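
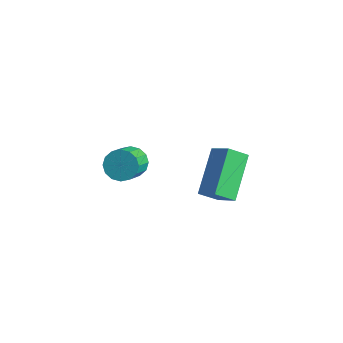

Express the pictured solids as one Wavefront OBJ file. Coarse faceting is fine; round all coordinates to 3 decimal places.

v 0.788 2.675 -1.136
v 0.499 2.077 -0.656
v 1.547 2.712 -0.634
v 1.257 2.114 -0.154
v 1.543 1.466 -2.186
v 1.253 0.868 -1.706
v 2.301 1.503 -1.684
v 2.012 0.905 -1.204
v -2.518 1.182 -2.957
v -2.241 0.957 -3.465
v -1.806 0.194 -2.89
v -2.082 0.418 -2.383
v -2.032 1.168 -3.343
v -1.597 0.405 -2.768
v -1.953 1.382 -3.118
v -1.518 0.619 -2.543
v -2.026 1.543 -2.85
v -1.59 0.78 -2.275
v -2.23 1.607 -2.61
v -1.794 0.844 -2.036
v -2.511 1.557 -2.464
v -2.076 0.794 -1.889
v -2.794 1.406 -2.45
v -2.359 0.643 -1.875
v -3.003 1.195 -2.572
v -2.568 0.432 -1.997
v -3.082 0.981 -2.797
v -2.647 0.218 -2.222
v -3.01 0.82 -3.065
v -2.574 0.057 -2.49
v -2.806 0.756 -3.304
v -2.37 -0.007 -2.73
v -2.524 0.806 -3.451
v -2.089 0.043 -2.876
f 2 4 1
f 5 2 1
f 1 4 3
f 3 5 1
f 2 8 4
f 6 2 5
f 6 8 2
f 4 8 3
f 7 5 3
f 3 8 7
f 7 6 5
f 8 6 7
f 10 9 13
f 10 13 11
f 11 13 14
f 11 14 12
f 13 9 15
f 13 15 14
f 14 15 16
f 14 16 12
f 15 9 17
f 15 17 16
f 16 17 18
f 16 18 12
f 17 9 19
f 17 19 18
f 18 19 20
f 18 20 12
f 19 9 21
f 19 21 20
f 20 21 22
f 20 22 12
f 21 9 23
f 21 23 22
f 22 23 24
f 22 24 12
f 23 9 25
f 23 25 24
f 24 25 26
f 24 26 12
f 25 9 27
f 25 27 26
f 26 27 28
f 26 28 12
f 27 9 29
f 27 29 28
f 28 29 30
f 28 30 12
f 29 9 31
f 29 31 30
f 30 31 32
f 30 32 12
f 31 9 33
f 31 33 32
f 32 33 34
f 32 34 12
f 33 9 10
f 33 10 34
f 34 10 11
f 34 11 12



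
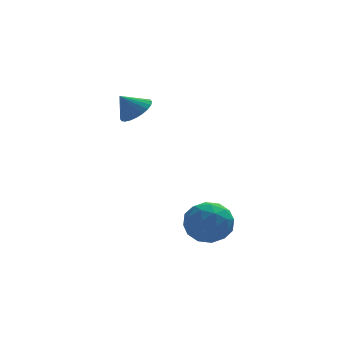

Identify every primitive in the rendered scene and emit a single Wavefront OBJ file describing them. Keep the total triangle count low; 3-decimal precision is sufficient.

v 2.307 -2.501 -0.821
v 3.178 -2.161 -1.408
v 2.482 -4.139 -1.512
v 3.353 -3.799 -2.099
v 3.426 -3.882 -1
v 3.318 -2.869 -0.574
v 2.342 -3.431 -2.346
v 2.234 -2.418 -1.92
v 3.199 -2.735 -2.351
v 3.869 -3.014 -1.519
v 1.791 -3.286 -1.401
v 2.461 -3.565 -0.569
v 2.727 -2.187 -1.054
v 2.933 -4.113 -1.866
v 2.976 -4.162 -1.22
v 3.488 -3.961 -1.565
v 2.81 -2.604 -0.564
v 3.321 -2.403 -0.909
v 3.468 -3.415 -0.669
v 2.339 -3.897 -2.011
v 2.85 -3.696 -2.356
v 2.172 -2.339 -1.355
v 2.684 -2.138 -1.7
v 2.192 -2.885 -2.251
v 3.251 -2.324 -1.953
v 3.354 -3.287 -2.359
v 2.76 -3.071 -2.505
v 2.696 -2.476 -2.254
v 3.645 -2.488 -1.465
v 3.748 -3.451 -1.87
v 3.792 -3.5 -1.225
v 3.728 -2.905 -0.974
v 3.658 -2.826 -2.019
v 1.912 -2.849 -1.05
v 2.015 -3.812 -1.455
v 1.932 -3.395 -1.946
v 1.868 -2.8 -1.695
v 2.306 -3.013 -0.561
v 2.409 -3.976 -0.967
v 2.964 -3.824 -0.666
v 2.9 -3.229 -0.415
v 2.002 -3.474 -0.901
v 0.696 1.865 3.06
v 1.339 2.041 3.571
v 0.004 1.835 3.94
v 1.232 2.342 3.497
v 1.043 2.57 3.356
v 0.801 2.691 3.17
v 0.544 2.685 2.967
v 0.309 2.555 2.779
v 0.134 2.32 2.633
v 0.044 2.016 2.552
v 0.053 1.688 2.549
v 0.16 1.387 2.623
v 0.349 1.159 2.764
v 0.59 1.039 2.95
v 0.848 1.044 3.152
v 1.082 1.174 3.341
v 1.258 1.409 3.487
v 1.348 1.713 3.567
f 1 38 17
f 38 12 41
f 17 41 6
f 38 41 17
f 1 17 13
f 17 6 18
f 13 18 2
f 17 18 13
f 1 13 22
f 13 2 23
f 22 23 8
f 13 23 22
f 1 22 34
f 22 8 37
f 34 37 11
f 22 37 34
f 1 34 38
f 34 11 42
f 38 42 12
f 34 42 38
f 2 18 29
f 18 6 32
f 29 32 10
f 18 32 29
f 6 41 19
f 41 12 40
f 19 40 5
f 41 40 19
f 12 42 39
f 42 11 35
f 39 35 3
f 42 35 39
f 11 37 36
f 37 8 24
f 36 24 7
f 37 24 36
f 8 23 28
f 23 2 25
f 28 25 9
f 23 25 28
f 4 30 16
f 30 10 31
f 16 31 5
f 30 31 16
f 4 16 14
f 16 5 15
f 14 15 3
f 16 15 14
f 4 14 21
f 14 3 20
f 21 20 7
f 14 20 21
f 4 21 26
f 21 7 27
f 26 27 9
f 21 27 26
f 4 26 30
f 26 9 33
f 30 33 10
f 26 33 30
f 5 31 19
f 31 10 32
f 19 32 6
f 31 32 19
f 3 15 39
f 15 5 40
f 39 40 12
f 15 40 39
f 7 20 36
f 20 3 35
f 36 35 11
f 20 35 36
f 9 27 28
f 27 7 24
f 28 24 8
f 27 24 28
f 10 33 29
f 33 9 25
f 29 25 2
f 33 25 29
f 44 43 46
f 44 46 45
f 46 43 47
f 46 47 45
f 47 43 48
f 47 48 45
f 48 43 49
f 48 49 45
f 49 43 50
f 49 50 45
f 50 43 51
f 50 51 45
f 51 43 52
f 51 52 45
f 52 43 53
f 52 53 45
f 53 43 54
f 53 54 45
f 54 43 55
f 54 55 45
f 55 43 56
f 55 56 45
f 56 43 57
f 56 57 45
f 57 43 58
f 57 58 45
f 58 43 59
f 58 59 45
f 59 43 60
f 59 60 45
f 60 43 44
f 60 44 45



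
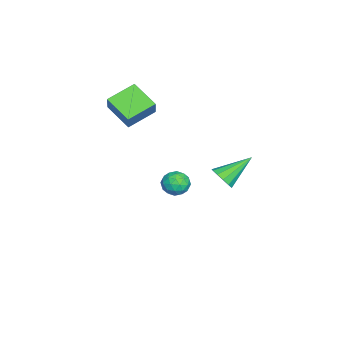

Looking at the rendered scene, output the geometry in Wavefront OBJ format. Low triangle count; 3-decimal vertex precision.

v 3.604 2.749 1.137
v 3.977 3.259 0.859
v 2.696 3.951 2.123
v 3.666 3.213 0.63
v 3.336 3.02 0.561
v 3.091 2.741 0.675
v 3.008 2.464 0.936
v 3.115 2.278 1.261
v 3.377 2.242 1.546
v 3.711 2.367 1.701
v 4.011 2.613 1.677
v 4.181 2.902 1.482
v 4.169 3.143 1.177
v -2.63 -3.925 1.246
v -3.703 -2.808 1.816
v -1.771 -2.711 0.485
v -2.845 -1.595 1.054
v -1.975 -3.785 2.206
v -3.049 -2.669 2.775
v -1.117 -2.572 1.444
v -2.19 -1.455 2.014
v -2.615 -0.128 -3.363
v -2.004 0.216 -3.025
v -1.876 -1.076 -3.735
v -1.265 -0.732 -3.397
v -1.835 -1.029 -2.959
v -2.292 -0.443 -2.729
v -1.588 -0.417 -4.031
v -2.045 0.169 -3.801
v -1.37 0.038 -3.439
v -1.522 -0.341 -2.776
v -2.358 -0.519 -3.984
v -2.51 -0.898 -3.321
v -2.375 0.128 -3.161
v -1.505 -0.988 -3.599
v -1.84 -1.162 -3.341
v -1.481 -0.96 -3.143
v -2.544 -0.26 -2.987
v -2.184 -0.058 -2.789
v -2.085 -0.79 -2.75
v -1.696 -0.802 -3.971
v -1.336 -0.6 -3.773
v -2.399 0.1 -3.617
v -2.04 0.302 -3.419
v -1.795 -0.07 -4.01
v -1.642 0.225 -3.206
v -1.208 -0.333 -3.425
v -1.398 -0.147 -3.797
v -1.667 0.197 -3.662
v -1.732 0.002 -2.817
v -1.297 -0.555 -3.035
v -1.632 -0.73 -2.778
v -1.901 -0.385 -2.642
v -1.359 -0.103 -3.059
v -2.583 -0.305 -3.725
v -2.148 -0.862 -3.943
v -1.979 -0.475 -4.118
v -2.248 -0.13 -3.982
v -2.672 -0.527 -3.335
v -2.238 -1.085 -3.554
v -2.213 -1.057 -3.098
v -2.482 -0.713 -2.963
v -2.521 -0.757 -3.701
f 2 1 4
f 2 4 3
f 4 1 5
f 4 5 3
f 5 1 6
f 5 6 3
f 6 1 7
f 6 7 3
f 7 1 8
f 7 8 3
f 8 1 9
f 8 9 3
f 9 1 10
f 9 10 3
f 10 1 11
f 10 11 3
f 11 1 12
f 11 12 3
f 12 1 13
f 12 13 3
f 13 1 2
f 13 2 3
f 15 17 14
f 18 15 14
f 14 17 16
f 16 18 14
f 15 21 17
f 19 15 18
f 19 21 15
f 17 21 16
f 20 18 16
f 16 21 20
f 20 19 18
f 21 19 20
f 22 59 38
f 59 33 62
f 38 62 27
f 59 62 38
f 22 38 34
f 38 27 39
f 34 39 23
f 38 39 34
f 22 34 43
f 34 23 44
f 43 44 29
f 34 44 43
f 22 43 55
f 43 29 58
f 55 58 32
f 43 58 55
f 22 55 59
f 55 32 63
f 59 63 33
f 55 63 59
f 23 39 50
f 39 27 53
f 50 53 31
f 39 53 50
f 27 62 40
f 62 33 61
f 40 61 26
f 62 61 40
f 33 63 60
f 63 32 56
f 60 56 24
f 63 56 60
f 32 58 57
f 58 29 45
f 57 45 28
f 58 45 57
f 29 44 49
f 44 23 46
f 49 46 30
f 44 46 49
f 25 51 37
f 51 31 52
f 37 52 26
f 51 52 37
f 25 37 35
f 37 26 36
f 35 36 24
f 37 36 35
f 25 35 42
f 35 24 41
f 42 41 28
f 35 41 42
f 25 42 47
f 42 28 48
f 47 48 30
f 42 48 47
f 25 47 51
f 47 30 54
f 51 54 31
f 47 54 51
f 26 52 40
f 52 31 53
f 40 53 27
f 52 53 40
f 24 36 60
f 36 26 61
f 60 61 33
f 36 61 60
f 28 41 57
f 41 24 56
f 57 56 32
f 41 56 57
f 30 48 49
f 48 28 45
f 49 45 29
f 48 45 49
f 31 54 50
f 54 30 46
f 50 46 23
f 54 46 50



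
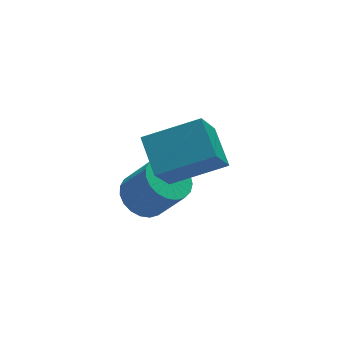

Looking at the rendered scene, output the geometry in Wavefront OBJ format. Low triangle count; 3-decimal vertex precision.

v 0.526 -2.416 2.709
v 2.458 -3.059 3.46
v 0.707 -1.024 3.434
v 2.639 -1.667 4.186
v 1.461 -1.633 0.974
v 3.393 -2.276 1.726
v 1.642 -0.241 1.7
v 3.574 -0.884 2.451
v 1.143 -0.213 -0.97
v 1.679 -0.779 -1.495
v 2.333 -1.514 -0.036
v 1.797 -0.947 0.49
v 1.913 -0.47 -1.444
v 2.567 -1.205 0.015
v 2.013 -0.116 -1.311
v 2.667 -0.851 0.148
v 1.964 0.221 -1.119
v 2.618 -0.514 0.34
v 1.772 0.483 -0.902
v 2.426 -0.252 0.558
v 1.472 0.624 -0.696
v 2.126 -0.111 0.764
v 1.114 0.621 -0.537
v 1.769 -0.113 0.922
v 0.762 0.474 -0.453
v 1.416 -0.261 1.006
v 0.476 0.208 -0.459
v 1.13 -0.527 1.001
v 0.305 -0.13 -0.552
v 0.959 -0.865 0.907
v 0.278 -0.483 -0.718
v 0.933 -1.218 0.741
v 0.402 -0.789 -0.928
v 1.056 -1.524 0.531
v 0.653 -0.996 -1.145
v 1.308 -1.731 0.315
v 0.99 -1.067 -1.331
v 1.644 -1.802 0.128
v 1.352 -0.99 -1.455
v 2.006 -1.725 0.004
f 2 4 1
f 5 2 1
f 1 4 3
f 3 5 1
f 2 8 4
f 6 2 5
f 6 8 2
f 4 8 3
f 7 5 3
f 3 8 7
f 7 6 5
f 8 6 7
f 10 9 13
f 10 13 11
f 11 13 14
f 11 14 12
f 13 9 15
f 13 15 14
f 14 15 16
f 14 16 12
f 15 9 17
f 15 17 16
f 16 17 18
f 16 18 12
f 17 9 19
f 17 19 18
f 18 19 20
f 18 20 12
f 19 9 21
f 19 21 20
f 20 21 22
f 20 22 12
f 21 9 23
f 21 23 22
f 22 23 24
f 22 24 12
f 23 9 25
f 23 25 24
f 24 25 26
f 24 26 12
f 25 9 27
f 25 27 26
f 26 27 28
f 26 28 12
f 27 9 29
f 27 29 28
f 28 29 30
f 28 30 12
f 29 9 31
f 29 31 30
f 30 31 32
f 30 32 12
f 31 9 33
f 31 33 32
f 32 33 34
f 32 34 12
f 33 9 35
f 33 35 34
f 34 35 36
f 34 36 12
f 35 9 37
f 35 37 36
f 36 37 38
f 36 38 12
f 37 9 39
f 37 39 38
f 38 39 40
f 38 40 12
f 39 9 10
f 39 10 40
f 40 10 11
f 40 11 12



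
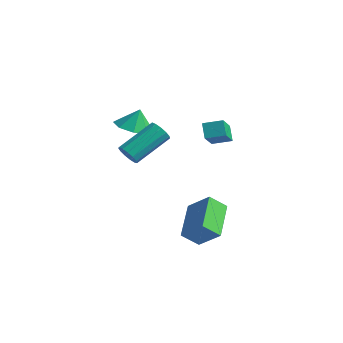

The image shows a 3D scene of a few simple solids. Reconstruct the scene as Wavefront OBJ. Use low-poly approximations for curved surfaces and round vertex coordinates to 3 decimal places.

v -3.693 1.518 2.461
v -2.701 1.432 2.37
v -3.567 1.862 3.519
v -2.954 2.127 2.174
v -3.64 2.465 2.146
v -4.358 2.248 2.302
v -4.685 1.603 2.552
v -4.432 0.908 2.748
v -3.746 0.57 2.776
v -3.029 0.787 2.62
v -1.422 -1.366 2.696
v -0.945 -1.264 2.314
v -0.521 0.529 3.321
v -0.998 0.426 3.704
v -1.224 -1.115 2.165
v -0.8 0.678 3.173
v -1.566 -1.046 2.185
v -1.142 0.747 3.193
v -1.862 -1.078 2.368
v -1.438 0.715 3.376
v -2.018 -1.202 2.654
v -1.594 0.591 3.662
v -1.986 -1.378 2.954
v -1.562 0.415 3.962
v -1.774 -1.551 3.172
v -1.35 0.242 4.18
v -1.451 -1.665 3.239
v -1.026 0.128 4.247
v -1.118 -1.684 3.133
v -0.694 0.109 4.141
v -0.882 -1.603 2.889
v -0.458 0.19 3.897
v -0.818 -1.446 2.583
v -0.394 0.347 3.591
v -0.741 3.585 2.5
v -0.243 2.483 3.562
v 0.042 4.175 2.745
v 0.539 3.072 3.807
v -0.239 3.188 1.853
v 0.258 2.085 2.915
v 0.543 3.777 2.098
v 1.041 2.675 3.16
v 0.518 0.604 -0.888
v 1.617 0.823 0.109
v 1.052 1.248 -1.618
v 2.151 1.467 -0.621
v 1.509 -1.047 -1.619
v 2.608 -0.828 -0.622
v 2.043 -0.403 -2.349
v 3.142 -0.184 -1.352
f 2 1 4
f 2 4 3
f 4 1 5
f 4 5 3
f 5 1 6
f 5 6 3
f 6 1 7
f 6 7 3
f 7 1 8
f 7 8 3
f 8 1 9
f 8 9 3
f 9 1 10
f 9 10 3
f 10 1 2
f 10 2 3
f 12 11 15
f 12 15 13
f 13 15 16
f 13 16 14
f 15 11 17
f 15 17 16
f 16 17 18
f 16 18 14
f 17 11 19
f 17 19 18
f 18 19 20
f 18 20 14
f 19 11 21
f 19 21 20
f 20 21 22
f 20 22 14
f 21 11 23
f 21 23 22
f 22 23 24
f 22 24 14
f 23 11 25
f 23 25 24
f 24 25 26
f 24 26 14
f 25 11 27
f 25 27 26
f 26 27 28
f 26 28 14
f 27 11 29
f 27 29 28
f 28 29 30
f 28 30 14
f 29 11 31
f 29 31 30
f 30 31 32
f 30 32 14
f 31 11 33
f 31 33 32
f 32 33 34
f 32 34 14
f 33 11 12
f 33 12 34
f 34 12 13
f 34 13 14
f 36 38 35
f 39 36 35
f 35 38 37
f 37 39 35
f 36 42 38
f 40 36 39
f 40 42 36
f 38 42 37
f 41 39 37
f 37 42 41
f 41 40 39
f 42 40 41
f 44 46 43
f 47 44 43
f 43 46 45
f 45 47 43
f 44 50 46
f 48 44 47
f 48 50 44
f 46 50 45
f 49 47 45
f 45 50 49
f 49 48 47
f 50 48 49



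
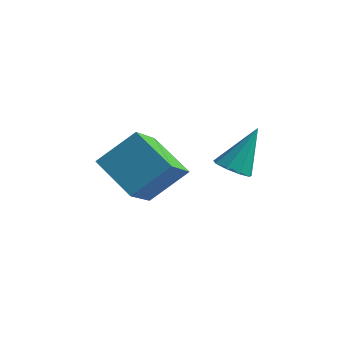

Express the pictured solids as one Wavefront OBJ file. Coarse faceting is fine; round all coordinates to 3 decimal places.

v -4.176 -0.183 -3.522
v -3.822 -1.865 -2.248
v -3.235 0.942 -2.298
v -2.881 -0.74 -1.024
v -2.459 -0.56 -4.496
v -2.105 -2.242 -3.222
v -1.518 0.565 -3.272
v -1.164 -1.117 -1.998
v 0.883 -0.496 -1.742
v 1.433 -0.95 -1.586
v 1.257 0.516 -0.118
v 1.6 -0.569 -1.862
v 1.431 -0.153 -2.082
v 1.007 0.102 -2.143
v 0.524 0.078 -2.017
v 0.21 -0.215 -1.762
v 0.21 -0.639 -1.498
v 0.526 -0.996 -1.349
v 1.008 -1.119 -1.383
f 2 4 1
f 5 2 1
f 1 4 3
f 3 5 1
f 2 8 4
f 6 2 5
f 6 8 2
f 4 8 3
f 7 5 3
f 3 8 7
f 7 6 5
f 8 6 7
f 10 9 12
f 10 12 11
f 12 9 13
f 12 13 11
f 13 9 14
f 13 14 11
f 14 9 15
f 14 15 11
f 15 9 16
f 15 16 11
f 16 9 17
f 16 17 11
f 17 9 18
f 17 18 11
f 18 9 19
f 18 19 11
f 19 9 10
f 19 10 11



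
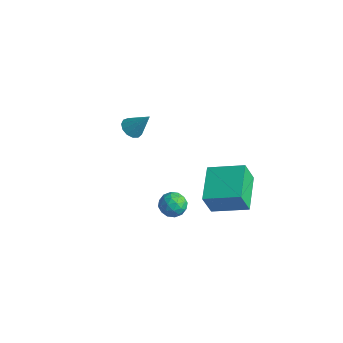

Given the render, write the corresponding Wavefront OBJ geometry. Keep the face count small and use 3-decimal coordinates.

v 1.617 -1.86 -4.02
v 2.083 -1.244 -3.928
v 2.537 -2.616 -3.612
v 3.003 -2 -3.52
v 2.388 -2.096 -3.053
v 1.82 -1.628 -3.305
v 2.8 -2.232 -4.235
v 2.232 -1.764 -4.487
v 2.814 -1.474 -4.061
v 2.56 -1.39 -3.331
v 2.06 -2.47 -4.209
v 1.806 -2.386 -3.479
v 1.769 -1.485 -4.01
v 2.851 -2.375 -3.53
v 2.489 -2.431 -3.256
v 2.763 -2.069 -3.202
v 1.614 -1.711 -3.643
v 1.889 -1.349 -3.589
v 2.068 -1.85 -3.075
v 2.731 -2.511 -3.951
v 3.006 -2.149 -3.897
v 1.857 -1.791 -4.338
v 2.131 -1.429 -4.284
v 2.552 -2.01 -4.465
v 2.473 -1.258 -4.034
v 3.014 -1.703 -3.794
v 2.895 -1.839 -4.214
v 2.56 -1.564 -4.362
v 2.324 -1.209 -3.605
v 2.864 -1.654 -3.365
v 2.503 -1.71 -3.09
v 2.169 -1.435 -3.238
v 2.753 -1.344 -3.683
v 1.756 -2.206 -4.175
v 2.296 -2.651 -3.935
v 2.451 -2.425 -4.302
v 2.117 -2.15 -4.45
v 1.606 -2.157 -3.746
v 2.147 -2.602 -3.506
v 2.06 -2.296 -3.178
v 1.725 -2.021 -3.326
v 1.867 -2.516 -3.857
v 1.661 1.618 -4.627
v 1.555 1.092 -3.291
v 3.226 2.774 -4.047
v 3.119 2.247 -2.711
v 3.041 0.013 -5.149
v 2.934 -0.514 -3.813
v 4.605 1.168 -4.569
v 4.499 0.642 -3.233
v -3.355 0.293 -2.995
v -2.914 0.591 -3.417
v -2.525 0.807 -1.765
v -3.185 0.851 -3.343
v -3.51 0.934 -3.159
v -3.786 0.813 -2.922
v -3.925 0.527 -2.708
v -3.883 0.167 -2.585
v -3.674 -0.154 -2.593
v -3.363 -0.333 -2.727
v -3.049 -0.313 -2.947
v -2.833 -0.101 -3.182
v -2.782 0.236 -3.357
f 1 38 17
f 38 12 41
f 17 41 6
f 38 41 17
f 1 17 13
f 17 6 18
f 13 18 2
f 17 18 13
f 1 13 22
f 13 2 23
f 22 23 8
f 13 23 22
f 1 22 34
f 22 8 37
f 34 37 11
f 22 37 34
f 1 34 38
f 34 11 42
f 38 42 12
f 34 42 38
f 2 18 29
f 18 6 32
f 29 32 10
f 18 32 29
f 6 41 19
f 41 12 40
f 19 40 5
f 41 40 19
f 12 42 39
f 42 11 35
f 39 35 3
f 42 35 39
f 11 37 36
f 37 8 24
f 36 24 7
f 37 24 36
f 8 23 28
f 23 2 25
f 28 25 9
f 23 25 28
f 4 30 16
f 30 10 31
f 16 31 5
f 30 31 16
f 4 16 14
f 16 5 15
f 14 15 3
f 16 15 14
f 4 14 21
f 14 3 20
f 21 20 7
f 14 20 21
f 4 21 26
f 21 7 27
f 26 27 9
f 21 27 26
f 4 26 30
f 26 9 33
f 30 33 10
f 26 33 30
f 5 31 19
f 31 10 32
f 19 32 6
f 31 32 19
f 3 15 39
f 15 5 40
f 39 40 12
f 15 40 39
f 7 20 36
f 20 3 35
f 36 35 11
f 20 35 36
f 9 27 28
f 27 7 24
f 28 24 8
f 27 24 28
f 10 33 29
f 33 9 25
f 29 25 2
f 33 25 29
f 44 46 43
f 47 44 43
f 43 46 45
f 45 47 43
f 44 50 46
f 48 44 47
f 48 50 44
f 46 50 45
f 49 47 45
f 45 50 49
f 49 48 47
f 50 48 49
f 52 51 54
f 52 54 53
f 54 51 55
f 54 55 53
f 55 51 56
f 55 56 53
f 56 51 57
f 56 57 53
f 57 51 58
f 57 58 53
f 58 51 59
f 58 59 53
f 59 51 60
f 59 60 53
f 60 51 61
f 60 61 53
f 61 51 62
f 61 62 53
f 62 51 63
f 62 63 53
f 63 51 52
f 63 52 53



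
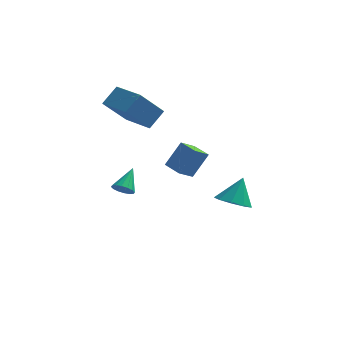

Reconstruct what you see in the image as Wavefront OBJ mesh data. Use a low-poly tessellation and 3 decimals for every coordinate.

v 3.637 -2.349 -0.185
v 4.458 -2.033 -0.594
v 4.023 -1.631 1.145
v 3.972 -1.591 -0.691
v 3.329 -1.504 -0.551
v 2.83 -1.812 -0.24
v 2.709 -2.371 0.097
v 3.021 -2.919 0.301
v 3.622 -3.201 0.278
v 4.229 -3.083 0.038
v 4.559 -2.622 -0.306
v -2.64 2.873 -3.003
v -2.316 2.47 -2.61
v -2.3 4.067 -2.057
v -2.086 2.579 -2.831
v -2.005 2.768 -3.097
v -2.095 2.984 -3.339
v -2.33 3.171 -3.49
v -2.648 3.279 -3.511
v -2.964 3.277 -3.396
v -3.193 3.167 -3.175
v -3.274 2.979 -2.908
v -3.185 2.762 -2.667
v -2.95 2.575 -2.515
v -2.632 2.468 -2.495
v 1.791 -3.26 2.005
v 1.231 -3.956 2.611
v 1.026 -2.549 2.113
v 0.465 -3.245 2.719
v 2.475 -2.715 3.261
v 1.914 -3.411 3.867
v 1.709 -2.004 3.369
v 1.149 -2.7 3.975
v -2.443 3.019 2.155
v -3.499 2.146 3.706
v -1.836 3.794 3.004
v -2.892 2.92 4.556
v -1.028 1.68 2.364
v -2.084 0.806 3.916
v -0.421 2.454 3.214
v -1.477 1.581 4.765
f 2 1 4
f 2 4 3
f 4 1 5
f 4 5 3
f 5 1 6
f 5 6 3
f 6 1 7
f 6 7 3
f 7 1 8
f 7 8 3
f 8 1 9
f 8 9 3
f 9 1 10
f 9 10 3
f 10 1 11
f 10 11 3
f 11 1 2
f 11 2 3
f 13 12 15
f 13 15 14
f 15 12 16
f 15 16 14
f 16 12 17
f 16 17 14
f 17 12 18
f 17 18 14
f 18 12 19
f 18 19 14
f 19 12 20
f 19 20 14
f 20 12 21
f 20 21 14
f 21 12 22
f 21 22 14
f 22 12 23
f 22 23 14
f 23 12 24
f 23 24 14
f 24 12 25
f 24 25 14
f 25 12 13
f 25 13 14
f 27 29 26
f 30 27 26
f 26 29 28
f 28 30 26
f 27 33 29
f 31 27 30
f 31 33 27
f 29 33 28
f 32 30 28
f 28 33 32
f 32 31 30
f 33 31 32
f 35 37 34
f 38 35 34
f 34 37 36
f 36 38 34
f 35 41 37
f 39 35 38
f 39 41 35
f 37 41 36
f 40 38 36
f 36 41 40
f 40 39 38
f 41 39 40



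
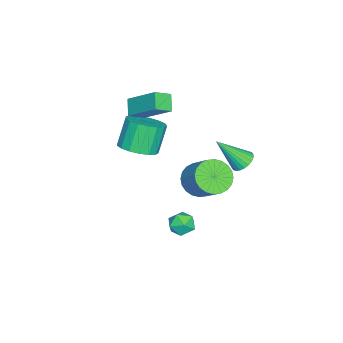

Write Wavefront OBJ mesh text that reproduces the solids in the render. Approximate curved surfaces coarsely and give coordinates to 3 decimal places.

v 1.921 3.216 1.98
v 2.334 3.665 1.306
v 3.053 4.534 2.325
v 2.639 4.084 3
v 2.04 3.859 1.348
v 2.759 4.728 2.367
v 1.727 3.955 1.486
v 2.446 4.824 2.506
v 1.444 3.939 1.7
v 2.163 4.807 2.72
v 1.234 3.812 1.956
v 1.952 4.681 2.976
v 1.128 3.595 2.216
v 1.846 4.463 3.236
v 1.142 3.319 2.44
v 1.861 4.188 3.46
v 1.276 3.029 2.594
v 1.994 3.897 3.614
v 1.507 2.766 2.655
v 2.226 3.635 3.674
v 1.801 2.572 2.613
v 2.52 3.441 3.632
v 2.114 2.476 2.474
v 2.833 3.345 3.494
v 2.397 2.493 2.26
v 3.116 3.361 3.28
v 2.608 2.619 2.004
v 3.326 3.488 3.024
v 2.714 2.837 1.744
v 3.432 3.705 2.764
v 2.699 3.112 1.52
v 3.418 3.981 2.54
v 2.566 3.403 1.366
v 3.284 4.271 2.386
v -2.507 -1.202 -0.445
v -1.891 -0.433 -0.225
v -2.636 -0.249 1.224
v -3.253 -1.018 1.005
v -2.266 -0.222 -0.445
v -3.011 -0.037 1.004
v -2.696 -0.235 -0.665
v -3.441 -0.05 0.784
v -3.083 -0.47 -0.834
v -3.829 -0.285 0.615
v -3.338 -0.872 -0.914
v -4.084 -0.688 0.535
v -3.403 -1.35 -0.887
v -4.149 -1.166 0.562
v -3.263 -1.795 -0.758
v -4.008 -1.61 0.691
v -2.949 -2.103 -0.557
v -3.695 -1.919 0.892
v -2.534 -2.205 -0.331
v -3.28 -2.021 1.118
v -2.113 -2.078 -0.131
v -2.859 -1.893 1.319
v -1.783 -1.749 -0.002
v -2.528 -1.565 1.447
v -1.618 -1.296 0.025
v -2.363 -1.111 1.474
v -1.657 -0.821 -0.055
v -2.402 -0.636 1.394
v 0.806 2.605 -2.013
v 1.469 2.869 -1.978
v 1.211 1.551 -1.762
v 1.874 1.815 -1.727
v 1.393 1.991 -1.229
v 1.142 2.642 -1.384
v 1.538 1.778 -2.356
v 1.287 2.429 -2.511
v 1.922 2.357 -2.19
v 1.832 2.489 -1.493
v 0.848 1.931 -2.247
v 0.758 2.063 -1.55
v -3.972 -1.375 1.882
v -3.341 -1.952 2.34
v -3.46 0.146 3.092
v -2.828 -0.431 3.549
v -3.272 -1.109 1.251
v -2.64 -1.686 1.708
v -2.759 0.412 2.46
v -2.128 -0.165 2.918
v -0.382 4.499 1.764
v 0.188 4.764 1.802
v 0.042 3.381 3.176
v 0.059 4.907 1.954
v -0.138 4.988 2.077
v -0.372 4.994 2.153
v -0.608 4.925 2.169
v -0.809 4.791 2.123
v -0.945 4.613 2.023
v -0.995 4.417 1.883
v -0.952 4.234 1.725
v -0.823 4.091 1.573
v -0.626 4.01 1.45
v -0.392 4.003 1.375
v -0.157 4.072 1.359
v 0.045 4.206 1.404
v 0.181 4.384 1.505
v 0.231 4.58 1.644
f 2 1 5
f 2 5 3
f 3 5 6
f 3 6 4
f 5 1 7
f 5 7 6
f 6 7 8
f 6 8 4
f 7 1 9
f 7 9 8
f 8 9 10
f 8 10 4
f 9 1 11
f 9 11 10
f 10 11 12
f 10 12 4
f 11 1 13
f 11 13 12
f 12 13 14
f 12 14 4
f 13 1 15
f 13 15 14
f 14 15 16
f 14 16 4
f 15 1 17
f 15 17 16
f 16 17 18
f 16 18 4
f 17 1 19
f 17 19 18
f 18 19 20
f 18 20 4
f 19 1 21
f 19 21 20
f 20 21 22
f 20 22 4
f 21 1 23
f 21 23 22
f 22 23 24
f 22 24 4
f 23 1 25
f 23 25 24
f 24 25 26
f 24 26 4
f 25 1 27
f 25 27 26
f 26 27 28
f 26 28 4
f 27 1 29
f 27 29 28
f 28 29 30
f 28 30 4
f 29 1 31
f 29 31 30
f 30 31 32
f 30 32 4
f 31 1 33
f 31 33 32
f 32 33 34
f 32 34 4
f 33 1 2
f 33 2 34
f 34 2 3
f 34 3 4
f 36 35 39
f 36 39 37
f 37 39 40
f 37 40 38
f 39 35 41
f 39 41 40
f 40 41 42
f 40 42 38
f 41 35 43
f 41 43 42
f 42 43 44
f 42 44 38
f 43 35 45
f 43 45 44
f 44 45 46
f 44 46 38
f 45 35 47
f 45 47 46
f 46 47 48
f 46 48 38
f 47 35 49
f 47 49 48
f 48 49 50
f 48 50 38
f 49 35 51
f 49 51 50
f 50 51 52
f 50 52 38
f 51 35 53
f 51 53 52
f 52 53 54
f 52 54 38
f 53 35 55
f 53 55 54
f 54 55 56
f 54 56 38
f 55 35 57
f 55 57 56
f 56 57 58
f 56 58 38
f 57 35 59
f 57 59 58
f 58 59 60
f 58 60 38
f 59 35 61
f 59 61 60
f 60 61 62
f 60 62 38
f 61 35 36
f 61 36 62
f 62 36 37
f 62 37 38
f 63 74 68
f 63 68 64
f 63 64 70
f 63 70 73
f 63 73 74
f 64 68 72
f 68 74 67
f 74 73 65
f 73 70 69
f 70 64 71
f 66 72 67
f 66 67 65
f 66 65 69
f 66 69 71
f 66 71 72
f 67 72 68
f 65 67 74
f 69 65 73
f 71 69 70
f 72 71 64
f 76 78 75
f 79 76 75
f 75 78 77
f 77 79 75
f 76 82 78
f 80 76 79
f 80 82 76
f 78 82 77
f 81 79 77
f 77 82 81
f 81 80 79
f 82 80 81
f 84 83 86
f 84 86 85
f 86 83 87
f 86 87 85
f 87 83 88
f 87 88 85
f 88 83 89
f 88 89 85
f 89 83 90
f 89 90 85
f 90 83 91
f 90 91 85
f 91 83 92
f 91 92 85
f 92 83 93
f 92 93 85
f 93 83 94
f 93 94 85
f 94 83 95
f 94 95 85
f 95 83 96
f 95 96 85
f 96 83 97
f 96 97 85
f 97 83 98
f 97 98 85
f 98 83 99
f 98 99 85
f 99 83 100
f 99 100 85
f 100 83 84
f 100 84 85



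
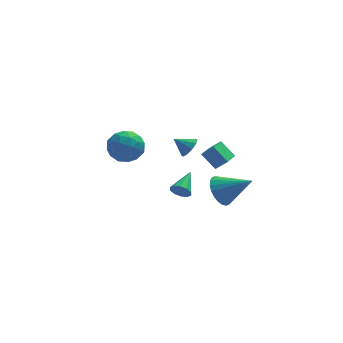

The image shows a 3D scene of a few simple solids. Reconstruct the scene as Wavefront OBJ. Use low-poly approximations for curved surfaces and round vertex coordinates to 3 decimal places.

v 0.978 -2.353 -1.949
v 1.265 -2.707 -1.513
v 1.682 -1.047 -1.351
v 1.497 -2.689 -1.826
v 1.531 -2.543 -2.185
v 1.353 -2.324 -2.454
v 1.033 -2.117 -2.53
v 0.691 -2 -2.384
v 0.459 -2.018 -2.072
v 0.426 -2.164 -1.712
v 0.603 -2.382 -1.443
v 0.924 -2.59 -1.367
v 2.094 2.48 -1.834
v 2.502 2.981 -1.473
v 1.226 2.72 -1.186
v 2.298 3.191 -1.825
v 2.017 3.129 -2.18
v 1.765 2.819 -2.402
v 1.639 2.38 -2.408
v 1.687 1.978 -2.194
v 1.89 1.768 -1.843
v 2.172 1.83 -1.488
v 2.424 2.14 -1.265
v 2.55 2.58 -1.26
v 3.196 -0.056 -1.936
v 3.843 -0.288 -1.238
v 2.491 0.546 -1.083
v 3.138 0.314 -0.384
v 3.742 0.866 -2.136
v 4.389 0.634 -1.437
v 3.037 1.468 -1.282
v 3.684 1.236 -0.584
v 3.004 -3.357 -1.356
v 3.412 -3.78 -2.178
v 4.596 -3.983 -0.244
v 3.566 -3.417 -2.193
v 3.634 -3.046 -2.082
v 3.606 -2.721 -1.86
v 3.486 -2.494 -1.561
v 3.293 -2.398 -1.231
v 3.057 -2.448 -0.92
v 2.812 -2.636 -0.675
v 2.596 -2.935 -0.535
v 2.443 -3.297 -0.519
v 2.375 -3.669 -0.63
v 2.402 -3.993 -0.853
v 2.522 -4.221 -1.151
v 2.715 -4.317 -1.481
v 2.952 -4.267 -1.792
v 3.197 -4.078 -2.037
v -1.998 4.635 -1.894
v -1.107 4.87 -2.628
v -1.653 2.77 -2.072
v -0.762 3.005 -2.806
v -0.674 3.284 -1.665
v -0.887 4.437 -1.555
v -1.873 3.203 -3.145
v -2.086 4.356 -3.035
v -1.03 3.985 -3.401
v -0.289 4.035 -2.487
v -2.471 3.605 -2.213
v -1.73 3.655 -1.299
v -1.583 4.916 -2.245
v -1.177 2.724 -2.455
v -1.125 2.887 -1.784
v -0.602 3.026 -2.216
v -1.454 4.662 -1.615
v -0.93 4.8 -2.046
v -0.676 3.867 -1.481
v -1.83 2.84 -2.654
v -1.306 2.978 -3.085
v -2.158 4.614 -2.484
v -1.635 4.753 -2.916
v -2.084 3.773 -3.219
v -1.014 4.534 -3.131
v -0.811 3.438 -3.236
v -1.464 3.555 -3.435
v -1.589 4.232 -3.37
v -0.579 4.564 -2.594
v -0.376 3.467 -2.699
v -0.324 3.631 -2.028
v -0.449 4.309 -1.963
v -0.533 4.043 -3.048
v -2.384 4.173 -2.001
v -2.181 3.076 -2.106
v -2.311 3.331 -2.737
v -2.436 4.009 -2.672
v -1.949 4.202 -1.464
v -1.746 3.106 -1.569
v -1.171 3.408 -1.33
v -1.296 4.085 -1.265
v -2.227 3.597 -1.652
f 2 1 4
f 2 4 3
f 4 1 5
f 4 5 3
f 5 1 6
f 5 6 3
f 6 1 7
f 6 7 3
f 7 1 8
f 7 8 3
f 8 1 9
f 8 9 3
f 9 1 10
f 9 10 3
f 10 1 11
f 10 11 3
f 11 1 12
f 11 12 3
f 12 1 2
f 12 2 3
f 14 13 16
f 14 16 15
f 16 13 17
f 16 17 15
f 17 13 18
f 17 18 15
f 18 13 19
f 18 19 15
f 19 13 20
f 19 20 15
f 20 13 21
f 20 21 15
f 21 13 22
f 21 22 15
f 22 13 23
f 22 23 15
f 23 13 24
f 23 24 15
f 24 13 14
f 24 14 15
f 26 28 25
f 29 26 25
f 25 28 27
f 27 29 25
f 26 32 28
f 30 26 29
f 30 32 26
f 28 32 27
f 31 29 27
f 27 32 31
f 31 30 29
f 32 30 31
f 34 33 36
f 34 36 35
f 36 33 37
f 36 37 35
f 37 33 38
f 37 38 35
f 38 33 39
f 38 39 35
f 39 33 40
f 39 40 35
f 40 33 41
f 40 41 35
f 41 33 42
f 41 42 35
f 42 33 43
f 42 43 35
f 43 33 44
f 43 44 35
f 44 33 45
f 44 45 35
f 45 33 46
f 45 46 35
f 46 33 47
f 46 47 35
f 47 33 48
f 47 48 35
f 48 33 49
f 48 49 35
f 49 33 50
f 49 50 35
f 50 33 34
f 50 34 35
f 51 88 67
f 88 62 91
f 67 91 56
f 88 91 67
f 51 67 63
f 67 56 68
f 63 68 52
f 67 68 63
f 51 63 72
f 63 52 73
f 72 73 58
f 63 73 72
f 51 72 84
f 72 58 87
f 84 87 61
f 72 87 84
f 51 84 88
f 84 61 92
f 88 92 62
f 84 92 88
f 52 68 79
f 68 56 82
f 79 82 60
f 68 82 79
f 56 91 69
f 91 62 90
f 69 90 55
f 91 90 69
f 62 92 89
f 92 61 85
f 89 85 53
f 92 85 89
f 61 87 86
f 87 58 74
f 86 74 57
f 87 74 86
f 58 73 78
f 73 52 75
f 78 75 59
f 73 75 78
f 54 80 66
f 80 60 81
f 66 81 55
f 80 81 66
f 54 66 64
f 66 55 65
f 64 65 53
f 66 65 64
f 54 64 71
f 64 53 70
f 71 70 57
f 64 70 71
f 54 71 76
f 71 57 77
f 76 77 59
f 71 77 76
f 54 76 80
f 76 59 83
f 80 83 60
f 76 83 80
f 55 81 69
f 81 60 82
f 69 82 56
f 81 82 69
f 53 65 89
f 65 55 90
f 89 90 62
f 65 90 89
f 57 70 86
f 70 53 85
f 86 85 61
f 70 85 86
f 59 77 78
f 77 57 74
f 78 74 58
f 77 74 78
f 60 83 79
f 83 59 75
f 79 75 52
f 83 75 79



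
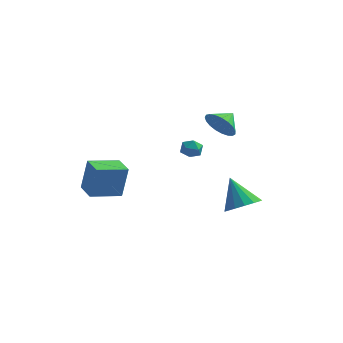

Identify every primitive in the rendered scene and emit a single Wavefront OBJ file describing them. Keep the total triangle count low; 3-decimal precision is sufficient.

v 3.681 0.49 -2.09
v 4.61 0.468 -1.54
v 2.739 1.27 -0.47
v 4.6 0.969 -1.787
v 4.344 1.342 -2.115
v 3.91 1.487 -2.437
v 3.415 1.365 -2.665
v 2.991 1.008 -2.74
v 2.752 0.513 -2.641
v 2.762 0.011 -2.394
v 3.018 -0.362 -2.066
v 3.452 -0.507 -1.744
v 3.947 -0.384 -1.515
v 4.371 -0.028 -1.44
v 2.142 1.396 3.464
v 2.816 1.452 2.701
v 2.618 2.344 3.956
v 2.497 1.689 2.554
v 2.116 1.875 2.564
v 1.739 1.978 2.73
v 1.432 1.981 3.023
v 1.248 1.882 3.392
v 1.218 1.699 3.773
v 1.348 1.464 4.101
v 1.616 1.217 4.319
v 1.974 1 4.389
v 2.361 0.853 4.299
v 2.71 0.799 4.065
v 2.961 0.848 3.727
v 3.071 0.992 3.343
v 3.02 1.206 2.98
v -4.327 -2.907 0.083
v -4.019 -2.662 2.003
v -2.917 -1.8 -0.284
v -2.609 -1.555 1.636
v -3.511 -3.945 0.084
v -3.203 -3.7 2.004
v -2.101 -2.838 -0.283
v -1.793 -2.593 1.637
v 0.112 3.469 0.9
v 0.746 3.197 0.757
v -0.386 2.583 0.383
v 0.248 2.311 0.24
v 0.016 2.333 0.905
v 0.324 2.88 1.224
v 0.036 2.9 -0.084
v 0.344 3.447 0.235
v 0.699 2.845 0.148
v 0.687 2.495 0.76
v -0.327 3.285 0.38
v -0.339 2.935 0.992
f 2 1 4
f 2 4 3
f 4 1 5
f 4 5 3
f 5 1 6
f 5 6 3
f 6 1 7
f 6 7 3
f 7 1 8
f 7 8 3
f 8 1 9
f 8 9 3
f 9 1 10
f 9 10 3
f 10 1 11
f 10 11 3
f 11 1 12
f 11 12 3
f 12 1 13
f 12 13 3
f 13 1 14
f 13 14 3
f 14 1 2
f 14 2 3
f 16 15 18
f 16 18 17
f 18 15 19
f 18 19 17
f 19 15 20
f 19 20 17
f 20 15 21
f 20 21 17
f 21 15 22
f 21 22 17
f 22 15 23
f 22 23 17
f 23 15 24
f 23 24 17
f 24 15 25
f 24 25 17
f 25 15 26
f 25 26 17
f 26 15 27
f 26 27 17
f 27 15 28
f 27 28 17
f 28 15 29
f 28 29 17
f 29 15 30
f 29 30 17
f 30 15 31
f 30 31 17
f 31 15 16
f 31 16 17
f 33 35 32
f 36 33 32
f 32 35 34
f 34 36 32
f 33 39 35
f 37 33 36
f 37 39 33
f 35 39 34
f 38 36 34
f 34 39 38
f 38 37 36
f 39 37 38
f 40 51 45
f 40 45 41
f 40 41 47
f 40 47 50
f 40 50 51
f 41 45 49
f 45 51 44
f 51 50 42
f 50 47 46
f 47 41 48
f 43 49 44
f 43 44 42
f 43 42 46
f 43 46 48
f 43 48 49
f 44 49 45
f 42 44 51
f 46 42 50
f 48 46 47
f 49 48 41



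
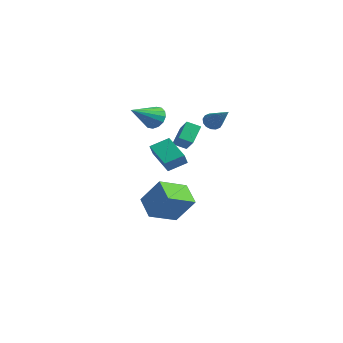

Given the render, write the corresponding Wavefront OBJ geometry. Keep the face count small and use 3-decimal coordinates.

v 1.651 -2.156 1.145
v 1.253 -1.234 2.062
v 2.186 -1.561 0.778
v 1.788 -0.639 1.695
v 2.692 -2.561 2.005
v 2.294 -1.639 2.922
v 3.227 -1.966 1.638
v 2.829 -1.044 2.555
v 1.541 -3.476 0.679
v 1.965 -2.413 1.182
v 3.201 -3.765 -0.109
v 3.625 -2.702 0.394
v 1.815 -3.938 1.426
v 2.239 -2.875 1.929
v 3.475 -4.227 0.638
v 3.899 -3.164 1.141
v 0.507 -0.908 -5.547
v 0.254 -2.739 -4.839
v -0.874 -0.409 -4.751
v -1.127 -2.241 -4.042
v 1.647 -0.419 -3.878
v 1.394 -2.251 -3.169
v 0.266 0.079 -3.081
v 0.013 -1.752 -2.373
v 2.353 0.223 2.542
v 2.606 -0.135 2.104
v 4.067 -0.103 3.798
v 2.71 0.161 2.039
v 2.718 0.474 2.109
v 2.629 0.72 2.295
v 2.465 0.833 2.547
v 2.272 0.782 2.798
v 2.1 0.581 2.98
v 1.996 0.285 3.045
v 1.988 -0.028 2.975
v 2.077 -0.274 2.789
v 2.241 -0.387 2.537
v 2.434 -0.336 2.286
v 0.545 -2.528 2.969
v 1.07 -2.2 3.521
v 0.615 -4.292 3.951
v 0.679 -2.125 3.682
v 0.252 -2.159 3.652
v -0.097 -2.292 3.439
v -0.274 -2.488 3.1
v -0.231 -2.695 2.725
v 0.02 -2.857 2.416
v 0.411 -2.931 2.255
v 0.838 -2.897 2.286
v 1.187 -2.765 2.499
v 1.364 -2.569 2.838
v 1.321 -2.362 3.212
f 2 4 1
f 5 2 1
f 1 4 3
f 3 5 1
f 2 8 4
f 6 2 5
f 6 8 2
f 4 8 3
f 7 5 3
f 3 8 7
f 7 6 5
f 8 6 7
f 10 12 9
f 13 10 9
f 9 12 11
f 11 13 9
f 10 16 12
f 14 10 13
f 14 16 10
f 12 16 11
f 15 13 11
f 11 16 15
f 15 14 13
f 16 14 15
f 18 20 17
f 21 18 17
f 17 20 19
f 19 21 17
f 18 24 20
f 22 18 21
f 22 24 18
f 20 24 19
f 23 21 19
f 19 24 23
f 23 22 21
f 24 22 23
f 26 25 28
f 26 28 27
f 28 25 29
f 28 29 27
f 29 25 30
f 29 30 27
f 30 25 31
f 30 31 27
f 31 25 32
f 31 32 27
f 32 25 33
f 32 33 27
f 33 25 34
f 33 34 27
f 34 25 35
f 34 35 27
f 35 25 36
f 35 36 27
f 36 25 37
f 36 37 27
f 37 25 38
f 37 38 27
f 38 25 26
f 38 26 27
f 40 39 42
f 40 42 41
f 42 39 43
f 42 43 41
f 43 39 44
f 43 44 41
f 44 39 45
f 44 45 41
f 45 39 46
f 45 46 41
f 46 39 47
f 46 47 41
f 47 39 48
f 47 48 41
f 48 39 49
f 48 49 41
f 49 39 50
f 49 50 41
f 50 39 51
f 50 51 41
f 51 39 52
f 51 52 41
f 52 39 40
f 52 40 41



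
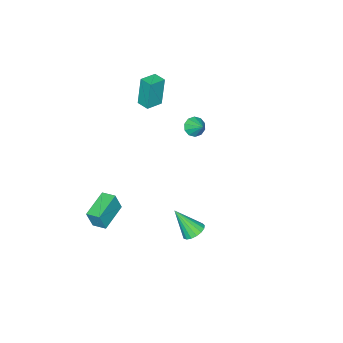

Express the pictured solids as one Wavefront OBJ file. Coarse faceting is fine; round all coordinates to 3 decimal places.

v -3.249 -3.887 2.942
v -3.523 -3.878 4.812
v -3.11 -3.1 2.959
v -3.384 -3.091 4.829
v -2.236 -4.069 3.091
v -2.51 -4.06 4.961
v -2.097 -3.282 3.108
v -2.371 -3.273 4.978
v -4.052 -1.534 1.099
v -3.726 -1.253 0.599
v -3.788 -0.766 1.701
v -4.11 -1.116 0.592
v -4.472 -1.137 0.778
v -4.673 -1.31 1.088
v -4.638 -1.569 1.402
v -4.379 -1.814 1.6
v -3.995 -1.951 1.607
v -3.633 -1.93 1.42
v -3.431 -1.757 1.111
v -3.467 -1.498 0.797
v 0.719 -3.82 -3.608
v 1.041 -3.987 -2.433
v 0.615 -2.979 -3.46
v 0.937 -3.146 -2.285
v 2.423 -3.534 -4.035
v 2.745 -3.701 -2.86
v 2.319 -2.693 -3.887
v 2.641 -2.86 -2.712
v 1.454 2.644 -1.417
v 1.858 3.147 -1.169
v 1.806 1.636 0.057
v 1.559 3.219 -1.049
v 1.236 3.159 -1.012
v 0.963 2.982 -1.069
v 0.803 2.727 -1.205
v 0.792 2.453 -1.389
v 0.932 2.224 -1.58
v 1.193 2.09 -1.734
v 1.513 2.084 -1.815
v 1.82 2.206 -1.804
v 2.043 2.428 -1.705
v 2.131 2.7 -1.54
v 2.064 2.96 -1.346
f 2 4 1
f 5 2 1
f 1 4 3
f 3 5 1
f 2 8 4
f 6 2 5
f 6 8 2
f 4 8 3
f 7 5 3
f 3 8 7
f 7 6 5
f 8 6 7
f 10 9 12
f 10 12 11
f 12 9 13
f 12 13 11
f 13 9 14
f 13 14 11
f 14 9 15
f 14 15 11
f 15 9 16
f 15 16 11
f 16 9 17
f 16 17 11
f 17 9 18
f 17 18 11
f 18 9 19
f 18 19 11
f 19 9 20
f 19 20 11
f 20 9 10
f 20 10 11
f 22 24 21
f 25 22 21
f 21 24 23
f 23 25 21
f 22 28 24
f 26 22 25
f 26 28 22
f 24 28 23
f 27 25 23
f 23 28 27
f 27 26 25
f 28 26 27
f 30 29 32
f 30 32 31
f 32 29 33
f 32 33 31
f 33 29 34
f 33 34 31
f 34 29 35
f 34 35 31
f 35 29 36
f 35 36 31
f 36 29 37
f 36 37 31
f 37 29 38
f 37 38 31
f 38 29 39
f 38 39 31
f 39 29 40
f 39 40 31
f 40 29 41
f 40 41 31
f 41 29 42
f 41 42 31
f 42 29 43
f 42 43 31
f 43 29 30
f 43 30 31



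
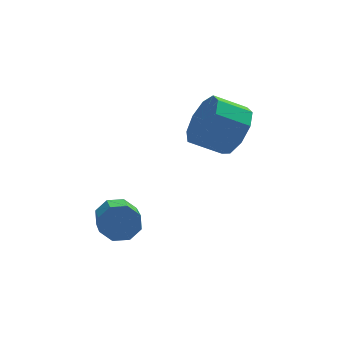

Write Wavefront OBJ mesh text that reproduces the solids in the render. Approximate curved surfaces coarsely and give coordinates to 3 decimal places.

v 4.541 2.141 3.187
v 4.997 2.746 3.971
v 3.835 2.783 4.617
v 3.379 2.179 3.833
v 4.715 3.187 3.44
v 3.553 3.224 4.086
v 4.352 3.139 2.79
v 3.191 3.176 3.437
v 4.078 2.624 2.326
v 2.916 2.661 2.973
v 4.02 1.883 2.265
v 2.858 1.921 2.911
v 4.206 1.263 2.635
v 3.044 1.301 3.281
v 4.548 1.054 3.263
v 3.387 1.091 3.91
v 4.888 1.354 3.856
v 3.726 1.391 4.502
v 5.065 2.022 4.135
v 3.903 2.059 4.782
v 0.226 -0.381 0.927
v 0.511 -0.644 0.309
v 0.498 -2.082 0.914
v 0.214 -1.819 1.533
v 0.903 -0.493 0.677
v 0.89 -1.93 1.282
v 0.899 -0.276 1.192
v 0.886 -1.713 1.797
v 0.5 -0.121 1.552
v 0.488 -1.558 2.157
v -0.058 -0.118 1.546
v -0.071 -1.556 2.151
v -0.45 -0.27 1.178
v -0.463 -1.707 1.783
v -0.446 -0.487 0.663
v -0.459 -1.924 1.268
v -0.048 -0.642 0.303
v -0.06 -2.079 0.908
f 2 1 5
f 2 5 3
f 3 5 6
f 3 6 4
f 5 1 7
f 5 7 6
f 6 7 8
f 6 8 4
f 7 1 9
f 7 9 8
f 8 9 10
f 8 10 4
f 9 1 11
f 9 11 10
f 10 11 12
f 10 12 4
f 11 1 13
f 11 13 12
f 12 13 14
f 12 14 4
f 13 1 15
f 13 15 14
f 14 15 16
f 14 16 4
f 15 1 17
f 15 17 16
f 16 17 18
f 16 18 4
f 17 1 19
f 17 19 18
f 18 19 20
f 18 20 4
f 19 1 2
f 19 2 20
f 20 2 3
f 20 3 4
f 22 21 25
f 22 25 23
f 23 25 26
f 23 26 24
f 25 21 27
f 25 27 26
f 26 27 28
f 26 28 24
f 27 21 29
f 27 29 28
f 28 29 30
f 28 30 24
f 29 21 31
f 29 31 30
f 30 31 32
f 30 32 24
f 31 21 33
f 31 33 32
f 32 33 34
f 32 34 24
f 33 21 35
f 33 35 34
f 34 35 36
f 34 36 24
f 35 21 37
f 35 37 36
f 36 37 38
f 36 38 24
f 37 21 22
f 37 22 38
f 38 22 23
f 38 23 24



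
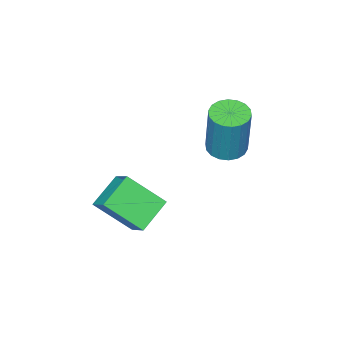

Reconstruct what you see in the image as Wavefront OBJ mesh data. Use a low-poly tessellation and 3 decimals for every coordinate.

v -3.888 2.848 2.883
v -3.546 2.321 2.926
v -3.249 2.665 4.761
v -3.592 3.192 4.717
v -3.355 2.514 2.859
v -3.058 2.858 4.693
v -3.269 2.774 2.796
v -2.972 3.118 4.631
v -3.306 3.048 2.751
v -3.009 3.392 4.585
v -3.458 3.283 2.732
v -3.161 3.626 4.566
v -3.696 3.431 2.742
v -3.399 3.775 4.577
v -3.971 3.464 2.781
v -3.674 3.808 4.615
v -4.231 3.375 2.839
v -3.934 3.719 4.674
v -4.422 3.182 2.907
v -4.125 3.526 4.741
v -4.508 2.922 2.969
v -4.211 3.266 4.804
v -4.471 2.648 3.015
v -4.174 2.992 4.849
v -4.319 2.414 3.034
v -4.022 2.757 4.868
v -4.081 2.265 3.023
v -3.784 2.609 4.858
v -3.806 2.232 2.985
v -3.509 2.576 4.819
v -1.569 2.08 1.37
v -1.293 2.772 1.909
v -0.515 2.121 0.777
v -0.239 2.814 1.316
v -0.981 1.086 2.344
v -0.705 1.779 2.883
v 0.073 1.128 1.751
v 0.349 1.82 2.29
f 2 1 5
f 2 5 3
f 3 5 6
f 3 6 4
f 5 1 7
f 5 7 6
f 6 7 8
f 6 8 4
f 7 1 9
f 7 9 8
f 8 9 10
f 8 10 4
f 9 1 11
f 9 11 10
f 10 11 12
f 10 12 4
f 11 1 13
f 11 13 12
f 12 13 14
f 12 14 4
f 13 1 15
f 13 15 14
f 14 15 16
f 14 16 4
f 15 1 17
f 15 17 16
f 16 17 18
f 16 18 4
f 17 1 19
f 17 19 18
f 18 19 20
f 18 20 4
f 19 1 21
f 19 21 20
f 20 21 22
f 20 22 4
f 21 1 23
f 21 23 22
f 22 23 24
f 22 24 4
f 23 1 25
f 23 25 24
f 24 25 26
f 24 26 4
f 25 1 27
f 25 27 26
f 26 27 28
f 26 28 4
f 27 1 29
f 27 29 28
f 28 29 30
f 28 30 4
f 29 1 2
f 29 2 30
f 30 2 3
f 30 3 4
f 32 34 31
f 35 32 31
f 31 34 33
f 33 35 31
f 32 38 34
f 36 32 35
f 36 38 32
f 34 38 33
f 37 35 33
f 33 38 37
f 37 36 35
f 38 36 37



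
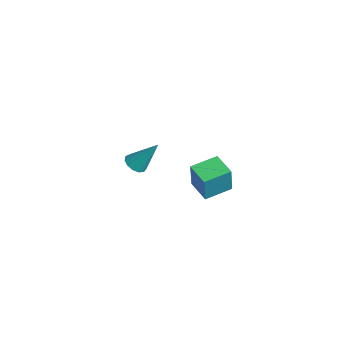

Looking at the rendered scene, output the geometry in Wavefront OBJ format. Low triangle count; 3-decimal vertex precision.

v -2.386 -3.114 -3.548
v -1.946 -3.408 -3.522
v -1.934 -2.326 -2.292
v -1.88 -3.172 -3.694
v -1.975 -2.918 -3.819
v -2.201 -2.726 -3.858
v -2.485 -2.658 -3.799
v -2.738 -2.734 -3.659
v -2.88 -2.931 -3.485
v -2.864 -3.186 -3.33
v -2.697 -3.418 -3.245
v -2.432 -3.554 -3.255
v -2.151 -3.55 -3.359
v 2.335 -2.66 -1.244
v 2.552 -2.805 -0.031
v 2.21 -1.528 -1.086
v 2.427 -1.672 0.126
v 3.333 -2.528 -1.406
v 3.55 -2.672 -0.194
v 3.208 -1.395 -1.249
v 3.425 -1.54 -0.036
f 2 1 4
f 2 4 3
f 4 1 5
f 4 5 3
f 5 1 6
f 5 6 3
f 6 1 7
f 6 7 3
f 7 1 8
f 7 8 3
f 8 1 9
f 8 9 3
f 9 1 10
f 9 10 3
f 10 1 11
f 10 11 3
f 11 1 12
f 11 12 3
f 12 1 13
f 12 13 3
f 13 1 2
f 13 2 3
f 15 17 14
f 18 15 14
f 14 17 16
f 16 18 14
f 15 21 17
f 19 15 18
f 19 21 15
f 17 21 16
f 20 18 16
f 16 21 20
f 20 19 18
f 21 19 20



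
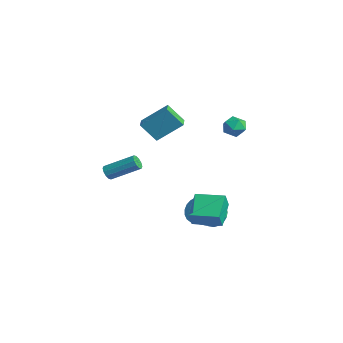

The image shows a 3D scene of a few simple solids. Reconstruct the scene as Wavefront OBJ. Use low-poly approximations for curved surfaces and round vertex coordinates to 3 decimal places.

v 3.69 0.78 -2.984
v 4.004 0.384 -1.996
v 2.456 1.878 -2.152
v 2.769 1.482 -1.164
v 4.931 2.078 -2.856
v 5.244 1.682 -1.868
v 3.696 3.176 -2.024
v 4.01 2.78 -1.036
v -3.622 1.22 1.658
v -2.929 2.662 2.955
v -4.508 1.752 1.538
v -3.814 3.194 2.836
v -2.986 2.006 0.444
v -2.292 3.448 1.742
v -3.871 2.538 0.325
v -3.178 3.98 1.622
v -3.384 -1.101 -1.719
v -3.086 -1.004 -2.159
v -2.079 0.519 -1.142
v -2.376 0.421 -0.701
v -3.359 -0.813 -2.174
v -2.352 0.71 -1.157
v -3.642 -0.732 -2.016
v -2.635 0.791 -0.999
v -3.826 -0.792 -1.744
v -2.819 0.731 -0.727
v -3.84 -0.971 -1.462
v -2.833 0.552 -0.445
v -3.681 -1.199 -1.278
v -2.674 0.324 -0.261
v -3.408 -1.39 -1.263
v -2.401 0.133 -0.246
v -3.125 -1.471 -1.421
v -2.118 0.052 -0.404
v -2.941 -1.411 -1.693
v -1.934 0.112 -0.676
v -2.927 -1.232 -1.975
v -1.92 0.291 -0.958
v 2.661 3.967 4.518
v 3.124 4.539 4.206
v 3.076 3.141 3.614
v 3.539 3.713 3.302
v 3.713 3.404 4.018
v 3.457 3.915 4.577
v 2.743 3.765 3.243
v 2.487 4.276 3.802
v 3.174 4.415 3.419
v 3.774 4.192 3.898
v 2.426 3.488 3.922
v 3.026 3.265 4.401
v 1.637 3.433 -3.957
v 2.551 3.703 -3.837
v 2.836 2.356 -2.984
v 1.923 2.087 -3.103
v 2.373 3.867 -3.519
v 2.659 2.52 -2.666
v 2.069 3.956 -3.277
v 2.355 2.609 -2.423
v 1.69 3.954 -3.152
v 1.975 2.608 -2.299
v 1.301 3.863 -3.167
v 1.587 2.516 -2.313
v 0.971 3.697 -3.318
v 1.257 2.35 -2.464
v 0.756 3.486 -3.579
v 1.042 2.139 -2.726
v 0.693 3.265 -3.906
v 0.979 1.918 -3.052
v 0.794 3.074 -4.242
v 1.08 1.727 -3.388
v 1.04 2.945 -4.528
v 1.326 1.598 -3.674
v 1.39 2.9 -4.716
v 1.675 1.553 -3.862
v 1.782 2.948 -4.772
v 2.068 1.601 -3.918
v 2.149 3.079 -4.687
v 2.435 1.732 -3.834
v 2.428 3.272 -4.476
v 2.714 1.925 -3.623
v 2.57 3.493 -4.176
v 2.856 2.146 -3.322
f 2 4 1
f 5 2 1
f 1 4 3
f 3 5 1
f 2 8 4
f 6 2 5
f 6 8 2
f 4 8 3
f 7 5 3
f 3 8 7
f 7 6 5
f 8 6 7
f 10 12 9
f 13 10 9
f 9 12 11
f 11 13 9
f 10 16 12
f 14 10 13
f 14 16 10
f 12 16 11
f 15 13 11
f 11 16 15
f 15 14 13
f 16 14 15
f 18 17 21
f 18 21 19
f 19 21 22
f 19 22 20
f 21 17 23
f 21 23 22
f 22 23 24
f 22 24 20
f 23 17 25
f 23 25 24
f 24 25 26
f 24 26 20
f 25 17 27
f 25 27 26
f 26 27 28
f 26 28 20
f 27 17 29
f 27 29 28
f 28 29 30
f 28 30 20
f 29 17 31
f 29 31 30
f 30 31 32
f 30 32 20
f 31 17 33
f 31 33 32
f 32 33 34
f 32 34 20
f 33 17 35
f 33 35 34
f 34 35 36
f 34 36 20
f 35 17 37
f 35 37 36
f 36 37 38
f 36 38 20
f 37 17 18
f 37 18 38
f 38 18 19
f 38 19 20
f 39 50 44
f 39 44 40
f 39 40 46
f 39 46 49
f 39 49 50
f 40 44 48
f 44 50 43
f 50 49 41
f 49 46 45
f 46 40 47
f 42 48 43
f 42 43 41
f 42 41 45
f 42 45 47
f 42 47 48
f 43 48 44
f 41 43 50
f 45 41 49
f 47 45 46
f 48 47 40
f 52 51 55
f 52 55 53
f 53 55 56
f 53 56 54
f 55 51 57
f 55 57 56
f 56 57 58
f 56 58 54
f 57 51 59
f 57 59 58
f 58 59 60
f 58 60 54
f 59 51 61
f 59 61 60
f 60 61 62
f 60 62 54
f 61 51 63
f 61 63 62
f 62 63 64
f 62 64 54
f 63 51 65
f 63 65 64
f 64 65 66
f 64 66 54
f 65 51 67
f 65 67 66
f 66 67 68
f 66 68 54
f 67 51 69
f 67 69 68
f 68 69 70
f 68 70 54
f 69 51 71
f 69 71 70
f 70 71 72
f 70 72 54
f 71 51 73
f 71 73 72
f 72 73 74
f 72 74 54
f 73 51 75
f 73 75 74
f 74 75 76
f 74 76 54
f 75 51 77
f 75 77 76
f 76 77 78
f 76 78 54
f 77 51 79
f 77 79 78
f 78 79 80
f 78 80 54
f 79 51 81
f 79 81 80
f 80 81 82
f 80 82 54
f 81 51 52
f 81 52 82
f 82 52 53
f 82 53 54



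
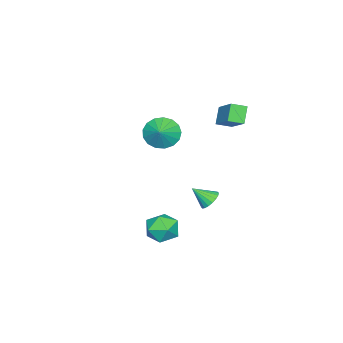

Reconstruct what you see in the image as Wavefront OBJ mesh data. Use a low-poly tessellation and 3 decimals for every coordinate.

v -2.638 -1.814 0.711
v -2.21 -1.386 -0.183
v -1.762 -1.486 1.289
v -2.487 -0.999 0.019
v -2.799 -0.799 0.379
v -3.075 -0.832 0.815
v -3.25 -1.089 1.228
v -3.285 -1.513 1.522
v -3.172 -2.006 1.63
v -2.937 -2.454 1.528
v -2.633 -2.756 1.239
v -2.331 -2.843 0.829
v -2.099 -2.693 0.391
v -1.99 -2.342 0.028
v -2.03 -1.87 -0.18
v -3.483 2.047 1.836
v -4.193 1.864 2.76
v -2.324 3.366 2.988
v -3.034 3.182 3.913
v -2.946 1.338 2.107
v -3.656 1.154 3.032
v -1.787 2.656 3.26
v -2.497 2.473 4.184
v 1.383 1.313 -3.579
v 2.244 1.907 -3.692
v 2.336 0.053 -2.948
v 3.197 0.647 -3.061
v 2.474 0.9 -2.34
v 1.885 1.679 -2.73
v 2.695 0.281 -3.91
v 2.106 1.06 -4.3
v 3.054 1.269 -3.897
v 2.918 1.651 -2.927
v 1.662 0.309 -3.713
v 1.526 0.691 -2.743
v -3.28 0.86 -4.234
v -2.967 0.486 -4.763
v -2.88 -0.06 -3.346
v -2.732 0.682 -4.666
v -2.606 0.913 -4.483
v -2.614 1.133 -4.251
v -2.753 1.3 -4.015
v -2.997 1.379 -3.823
v -3.297 1.356 -3.712
v -3.593 1.235 -3.704
v -3.827 1.039 -3.802
v -3.953 0.808 -3.985
v -3.946 0.588 -4.217
v -3.806 0.421 -4.453
v -3.563 0.342 -4.645
v -3.263 0.365 -4.756
f 2 1 4
f 2 4 3
f 4 1 5
f 4 5 3
f 5 1 6
f 5 6 3
f 6 1 7
f 6 7 3
f 7 1 8
f 7 8 3
f 8 1 9
f 8 9 3
f 9 1 10
f 9 10 3
f 10 1 11
f 10 11 3
f 11 1 12
f 11 12 3
f 12 1 13
f 12 13 3
f 13 1 14
f 13 14 3
f 14 1 15
f 14 15 3
f 15 1 2
f 15 2 3
f 17 19 16
f 20 17 16
f 16 19 18
f 18 20 16
f 17 23 19
f 21 17 20
f 21 23 17
f 19 23 18
f 22 20 18
f 18 23 22
f 22 21 20
f 23 21 22
f 24 35 29
f 24 29 25
f 24 25 31
f 24 31 34
f 24 34 35
f 25 29 33
f 29 35 28
f 35 34 26
f 34 31 30
f 31 25 32
f 27 33 28
f 27 28 26
f 27 26 30
f 27 30 32
f 27 32 33
f 28 33 29
f 26 28 35
f 30 26 34
f 32 30 31
f 33 32 25
f 37 36 39
f 37 39 38
f 39 36 40
f 39 40 38
f 40 36 41
f 40 41 38
f 41 36 42
f 41 42 38
f 42 36 43
f 42 43 38
f 43 36 44
f 43 44 38
f 44 36 45
f 44 45 38
f 45 36 46
f 45 46 38
f 46 36 47
f 46 47 38
f 47 36 48
f 47 48 38
f 48 36 49
f 48 49 38
f 49 36 50
f 49 50 38
f 50 36 51
f 50 51 38
f 51 36 37
f 51 37 38



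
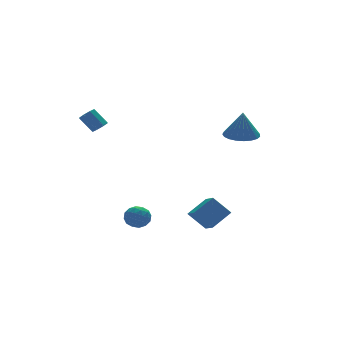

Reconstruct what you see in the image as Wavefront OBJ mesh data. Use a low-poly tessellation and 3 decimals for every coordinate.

v -3.674 2.578 3.484
v -3.308 2.353 3.858
v -3.819 3.038 4.77
v -4.186 3.262 4.396
v -3.154 2.716 3.671
v -3.665 3.401 4.584
v -3.305 2.998 3.375
v -3.817 3.683 4.287
v -3.673 3.034 3.142
v -4.184 3.719 4.055
v -4.041 2.802 3.11
v -4.552 3.487 4.022
v -4.195 2.439 3.296
v -4.706 3.124 4.209
v -4.043 2.157 3.593
v -4.555 2.842 4.505
v -3.676 2.121 3.825
v -4.187 2.806 4.738
v -0.106 -2.237 -2.119
v 1.156 -2.046 -1.257
v 0.122 -0.926 -2.743
v 1.384 -0.735 -1.881
v 0.716 -2.885 -3.179
v 1.978 -2.694 -2.317
v 0.944 -1.574 -3.803
v 2.206 -1.383 -2.941
v 3.758 -0.482 2.715
v 4.607 -1.148 2.651
v 3.742 -0.678 4.505
v 4.805 -0.747 2.696
v 4.822 -0.301 2.745
v 4.656 0.113 2.788
v 4.334 0.425 2.82
v 3.913 0.58 2.833
v 3.465 0.551 2.825
v 3.067 0.343 2.799
v 2.789 -0.007 2.758
v 2.679 -0.44 2.71
v 2.755 -0.88 2.663
v 3.005 -1.251 2.625
v 3.385 -1.49 2.602
v 3.829 -1.554 2.599
v 4.261 -1.433 2.616
v -3.648 -0.531 -2.554
v -2.954 -0.132 -2.377
v -3.006 -1.688 -2.463
v -2.312 -1.289 -2.286
v -2.929 -1.299 -1.746
v -3.326 -0.583 -1.802
v -2.634 -1.237 -3.038
v -3.031 -0.521 -3.094
v -2.327 -0.568 -2.676
v -2.509 -0.606 -1.877
v -3.451 -1.214 -2.963
v -3.633 -1.252 -2.164
v -3.358 -0.23 -2.473
v -2.602 -1.59 -2.367
v -2.965 -1.596 -2.049
v -2.557 -1.361 -1.945
v -3.576 -0.495 -2.135
v -3.168 -0.261 -2.031
v -3.153 -0.947 -1.66
v -2.792 -1.559 -2.809
v -2.384 -1.325 -2.705
v -3.403 -0.459 -2.895
v -2.995 -0.224 -2.791
v -2.807 -0.873 -3.18
v -2.581 -0.251 -2.545
v -2.204 -0.932 -2.492
v -2.393 -0.901 -2.934
v -2.627 -0.48 -2.967
v -2.688 -0.274 -2.075
v -2.311 -0.954 -2.022
v -2.673 -0.96 -1.705
v -2.907 -0.54 -1.738
v -2.32 -0.53 -2.251
v -3.649 -0.866 -2.818
v -3.272 -1.546 -2.765
v -3.053 -1.28 -3.102
v -3.287 -0.86 -3.135
v -3.756 -0.888 -2.348
v -3.379 -1.569 -2.295
v -3.333 -1.34 -1.873
v -3.567 -0.919 -1.906
v -3.64 -1.29 -2.589
f 2 1 5
f 2 5 3
f 3 5 6
f 3 6 4
f 5 1 7
f 5 7 6
f 6 7 8
f 6 8 4
f 7 1 9
f 7 9 8
f 8 9 10
f 8 10 4
f 9 1 11
f 9 11 10
f 10 11 12
f 10 12 4
f 11 1 13
f 11 13 12
f 12 13 14
f 12 14 4
f 13 1 15
f 13 15 14
f 14 15 16
f 14 16 4
f 15 1 17
f 15 17 16
f 16 17 18
f 16 18 4
f 17 1 2
f 17 2 18
f 18 2 3
f 18 3 4
f 20 22 19
f 23 20 19
f 19 22 21
f 21 23 19
f 20 26 22
f 24 20 23
f 24 26 20
f 22 26 21
f 25 23 21
f 21 26 25
f 25 24 23
f 26 24 25
f 28 27 30
f 28 30 29
f 30 27 31
f 30 31 29
f 31 27 32
f 31 32 29
f 32 27 33
f 32 33 29
f 33 27 34
f 33 34 29
f 34 27 35
f 34 35 29
f 35 27 36
f 35 36 29
f 36 27 37
f 36 37 29
f 37 27 38
f 37 38 29
f 38 27 39
f 38 39 29
f 39 27 40
f 39 40 29
f 40 27 41
f 40 41 29
f 41 27 42
f 41 42 29
f 42 27 43
f 42 43 29
f 43 27 28
f 43 28 29
f 44 81 60
f 81 55 84
f 60 84 49
f 81 84 60
f 44 60 56
f 60 49 61
f 56 61 45
f 60 61 56
f 44 56 65
f 56 45 66
f 65 66 51
f 56 66 65
f 44 65 77
f 65 51 80
f 77 80 54
f 65 80 77
f 44 77 81
f 77 54 85
f 81 85 55
f 77 85 81
f 45 61 72
f 61 49 75
f 72 75 53
f 61 75 72
f 49 84 62
f 84 55 83
f 62 83 48
f 84 83 62
f 55 85 82
f 85 54 78
f 82 78 46
f 85 78 82
f 54 80 79
f 80 51 67
f 79 67 50
f 80 67 79
f 51 66 71
f 66 45 68
f 71 68 52
f 66 68 71
f 47 73 59
f 73 53 74
f 59 74 48
f 73 74 59
f 47 59 57
f 59 48 58
f 57 58 46
f 59 58 57
f 47 57 64
f 57 46 63
f 64 63 50
f 57 63 64
f 47 64 69
f 64 50 70
f 69 70 52
f 64 70 69
f 47 69 73
f 69 52 76
f 73 76 53
f 69 76 73
f 48 74 62
f 74 53 75
f 62 75 49
f 74 75 62
f 46 58 82
f 58 48 83
f 82 83 55
f 58 83 82
f 50 63 79
f 63 46 78
f 79 78 54
f 63 78 79
f 52 70 71
f 70 50 67
f 71 67 51
f 70 67 71
f 53 76 72
f 76 52 68
f 72 68 45
f 76 68 72



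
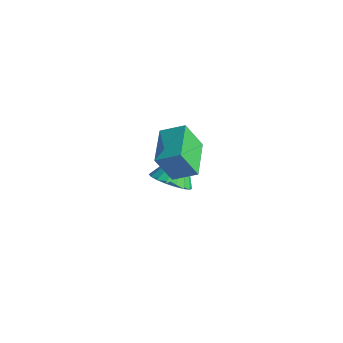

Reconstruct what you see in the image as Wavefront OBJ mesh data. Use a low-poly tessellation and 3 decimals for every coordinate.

v 1.218 3.505 -2.312
v 1.777 3.921 -2.528
v 0.942 4.395 -1.308
v 1.529 4.039 -2.7
v 1.219 4.051 -2.796
v 0.908 3.954 -2.796
v 0.659 3.769 -2.7
v 0.521 3.531 -2.527
v 0.521 3.288 -2.312
v 0.659 3.088 -2.096
v 0.907 2.97 -1.923
v 1.218 2.959 -1.827
v 1.528 3.055 -1.827
v 1.777 3.24 -1.923
v 1.915 3.478 -2.096
v 1.915 3.721 -2.312
v 3.312 1.835 0.836
v 2.991 1.427 1.829
v 2.41 2.78 0.933
v 2.089 2.372 1.926
v 3.891 2.348 1.234
v 3.57 1.94 2.227
v 2.989 3.293 1.331
v 2.668 2.885 2.324
f 2 1 4
f 2 4 3
f 4 1 5
f 4 5 3
f 5 1 6
f 5 6 3
f 6 1 7
f 6 7 3
f 7 1 8
f 7 8 3
f 8 1 9
f 8 9 3
f 9 1 10
f 9 10 3
f 10 1 11
f 10 11 3
f 11 1 12
f 11 12 3
f 12 1 13
f 12 13 3
f 13 1 14
f 13 14 3
f 14 1 15
f 14 15 3
f 15 1 16
f 15 16 3
f 16 1 2
f 16 2 3
f 18 20 17
f 21 18 17
f 17 20 19
f 19 21 17
f 18 24 20
f 22 18 21
f 22 24 18
f 20 24 19
f 23 21 19
f 19 24 23
f 23 22 21
f 24 22 23



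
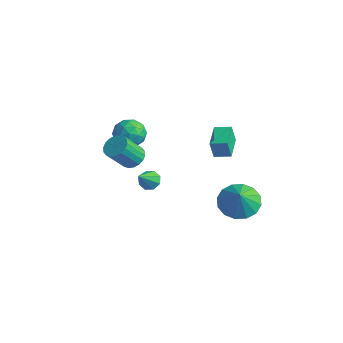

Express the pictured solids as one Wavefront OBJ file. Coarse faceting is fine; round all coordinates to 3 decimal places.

v 1.16 -2.156 2.193
v 1.674 -1.881 2.481
v 1.514 -2.77 3.615
v 1 -3.044 3.327
v 1.453 -1.72 2.576
v 1.293 -2.608 3.71
v 1.175 -1.645 2.595
v 1.014 -2.534 3.729
v 0.893 -1.671 2.534
v 0.732 -2.56 3.669
v 0.664 -1.794 2.406
v 0.504 -2.682 3.541
v 0.534 -1.988 2.236
v 0.373 -2.876 3.37
v 0.528 -2.215 2.057
v 0.367 -3.104 3.191
v 0.646 -2.43 1.905
v 0.486 -3.319 3.039
v 0.867 -2.592 1.81
v 0.707 -3.48 2.944
v 1.146 -2.666 1.791
v 0.985 -3.555 2.925
v 1.428 -2.64 1.851
v 1.267 -3.529 2.986
v 1.656 -2.518 1.979
v 1.496 -3.406 3.114
v 1.787 -2.324 2.15
v 1.626 -3.212 3.284
v 1.793 -2.096 2.329
v 1.632 -2.985 3.463
v 0.601 -0.73 -0.474
v 1.052 -0.872 -0.772
v 0.959 -1.71 0.534
v 1.132 -0.556 -0.494
v 0.901 -0.342 -0.203
v 0.493 -0.356 -0.071
v 0.149 -0.589 -0.175
v 0.069 -0.904 -0.453
v 0.3 -1.118 -0.744
v 0.708 -1.105 -0.876
v 1.321 2.605 -0.05
v 1.261 2.382 0.953
v 0.458 3.666 0.134
v 0.398 3.444 1.137
v 1.982 3.116 0.103
v 1.922 2.894 1.106
v 1.119 4.178 0.287
v 1.059 3.955 1.29
v -1.112 -0.493 2.659
v -0.449 -0.148 2.272
v -0.671 -1.732 2.308
v -0.008 -1.387 1.921
v -0.067 -1.36 2.76
v -0.339 -0.594 2.977
v -0.781 -1.286 1.603
v -1.053 -0.52 1.82
v -0.245 -0.638 1.62
v 0.196 -0.683 2.334
v -1.316 -1.197 2.246
v -0.875 -1.242 2.96
v -0.819 -0.212 2.497
v -0.301 -1.668 2.083
v -0.335 -1.652 2.576
v 0.054 -1.449 2.349
v -0.754 -0.474 2.911
v -0.365 -0.271 2.683
v -0.14 -0.983 2.97
v -0.755 -1.609 1.897
v -0.366 -1.406 1.669
v -1.174 -0.431 2.231
v -0.785 -0.228 2.004
v -0.98 -0.897 1.61
v -0.31 -0.297 1.886
v -0.051 -1.025 1.679
v -0.505 -0.966 1.492
v -0.665 -0.516 1.62
v -0.05 -0.323 2.306
v 0.209 -1.052 2.099
v 0.175 -1.036 2.592
v 0.014 -0.586 2.72
v 0.07 -0.611 1.922
v -1.329 -0.828 2.481
v -1.07 -1.557 2.274
v -1.134 -1.294 1.86
v -1.295 -0.844 1.988
v -1.069 -0.855 2.901
v -0.81 -1.583 2.694
v -0.455 -1.364 2.96
v -0.615 -0.914 3.088
v -1.19 -1.269 2.658
v 2.886 2.817 -2.473
v 3.74 2.519 -3.027
v 3.414 2.343 -1.407
v 3.852 3.028 -2.856
v 3.705 3.481 -2.583
v 3.34 3.755 -2.28
v 2.852 3.779 -2.029
v 2.374 3.544 -1.897
v 2.033 3.115 -1.919
v 1.921 2.605 -2.09
v 2.068 2.153 -2.363
v 2.433 1.878 -2.666
v 2.921 1.855 -2.917
v 3.399 2.089 -3.049
f 2 1 5
f 2 5 3
f 3 5 6
f 3 6 4
f 5 1 7
f 5 7 6
f 6 7 8
f 6 8 4
f 7 1 9
f 7 9 8
f 8 9 10
f 8 10 4
f 9 1 11
f 9 11 10
f 10 11 12
f 10 12 4
f 11 1 13
f 11 13 12
f 12 13 14
f 12 14 4
f 13 1 15
f 13 15 14
f 14 15 16
f 14 16 4
f 15 1 17
f 15 17 16
f 16 17 18
f 16 18 4
f 17 1 19
f 17 19 18
f 18 19 20
f 18 20 4
f 19 1 21
f 19 21 20
f 20 21 22
f 20 22 4
f 21 1 23
f 21 23 22
f 22 23 24
f 22 24 4
f 23 1 25
f 23 25 24
f 24 25 26
f 24 26 4
f 25 1 27
f 25 27 26
f 26 27 28
f 26 28 4
f 27 1 29
f 27 29 28
f 28 29 30
f 28 30 4
f 29 1 2
f 29 2 30
f 30 2 3
f 30 3 4
f 32 31 34
f 32 34 33
f 34 31 35
f 34 35 33
f 35 31 36
f 35 36 33
f 36 31 37
f 36 37 33
f 37 31 38
f 37 38 33
f 38 31 39
f 38 39 33
f 39 31 40
f 39 40 33
f 40 31 32
f 40 32 33
f 42 44 41
f 45 42 41
f 41 44 43
f 43 45 41
f 42 48 44
f 46 42 45
f 46 48 42
f 44 48 43
f 47 45 43
f 43 48 47
f 47 46 45
f 48 46 47
f 49 86 65
f 86 60 89
f 65 89 54
f 86 89 65
f 49 65 61
f 65 54 66
f 61 66 50
f 65 66 61
f 49 61 70
f 61 50 71
f 70 71 56
f 61 71 70
f 49 70 82
f 70 56 85
f 82 85 59
f 70 85 82
f 49 82 86
f 82 59 90
f 86 90 60
f 82 90 86
f 50 66 77
f 66 54 80
f 77 80 58
f 66 80 77
f 54 89 67
f 89 60 88
f 67 88 53
f 89 88 67
f 60 90 87
f 90 59 83
f 87 83 51
f 90 83 87
f 59 85 84
f 85 56 72
f 84 72 55
f 85 72 84
f 56 71 76
f 71 50 73
f 76 73 57
f 71 73 76
f 52 78 64
f 78 58 79
f 64 79 53
f 78 79 64
f 52 64 62
f 64 53 63
f 62 63 51
f 64 63 62
f 52 62 69
f 62 51 68
f 69 68 55
f 62 68 69
f 52 69 74
f 69 55 75
f 74 75 57
f 69 75 74
f 52 74 78
f 74 57 81
f 78 81 58
f 74 81 78
f 53 79 67
f 79 58 80
f 67 80 54
f 79 80 67
f 51 63 87
f 63 53 88
f 87 88 60
f 63 88 87
f 55 68 84
f 68 51 83
f 84 83 59
f 68 83 84
f 57 75 76
f 75 55 72
f 76 72 56
f 75 72 76
f 58 81 77
f 81 57 73
f 77 73 50
f 81 73 77
f 92 91 94
f 92 94 93
f 94 91 95
f 94 95 93
f 95 91 96
f 95 96 93
f 96 91 97
f 96 97 93
f 97 91 98
f 97 98 93
f 98 91 99
f 98 99 93
f 99 91 100
f 99 100 93
f 100 91 101
f 100 101 93
f 101 91 102
f 101 102 93
f 102 91 103
f 102 103 93
f 103 91 104
f 103 104 93
f 104 91 92
f 104 92 93



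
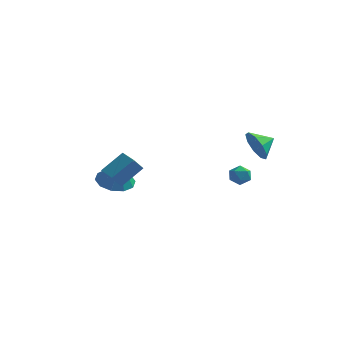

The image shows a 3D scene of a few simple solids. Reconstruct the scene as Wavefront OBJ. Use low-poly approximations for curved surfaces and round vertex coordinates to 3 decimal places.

v 2.815 2.303 -0.848
v 3.441 2.112 -1.631
v 3.505 3.097 -0.492
v 2.974 2.598 -1.812
v 2.433 2.946 -1.541
v 2.071 2.994 -0.947
v 2.057 2.718 -0.306
v 2.398 2.248 0.081
v 2.934 1.804 0.033
v 3.415 1.593 -0.427
v 3.615 1.715 -1.084
v -2.853 -4.484 -0.781
v -2.105 -3.538 0.192
v -2.627 -3.848 -1.573
v -1.879 -2.902 -0.6
v -2.021 -4.978 -0.94
v -1.273 -4.032 0.033
v -1.795 -4.342 -1.732
v -1.047 -3.396 -0.759
v 3.119 -0.921 -1.205
v 3.752 -1.02 -1.085
v 3.008 -1.94 -1.455
v 3.641 -2.039 -1.335
v 3.233 -1.906 -0.844
v 3.302 -1.277 -0.69
v 3.458 -1.683 -1.85
v 3.527 -1.054 -1.696
v 3.962 -1.491 -1.484
v 3.823 -1.629 -0.862
v 2.937 -1.331 -1.678
v 2.798 -1.469 -1.056
v -3.574 -1.317 -2.982
v -2.799 -1.961 -3.341
v -3.106 -1.603 -1.458
v -2.553 -1.348 -3.302
v -2.698 -0.724 -3.14
v -3.177 -0.326 -2.918
v -3.808 -0.306 -2.721
v -4.35 -0.673 -2.623
v -4.595 -1.286 -2.663
v -4.45 -1.911 -2.824
v -3.971 -2.309 -3.046
v -3.34 -2.328 -3.243
f 2 1 4
f 2 4 3
f 4 1 5
f 4 5 3
f 5 1 6
f 5 6 3
f 6 1 7
f 6 7 3
f 7 1 8
f 7 8 3
f 8 1 9
f 8 9 3
f 9 1 10
f 9 10 3
f 10 1 11
f 10 11 3
f 11 1 2
f 11 2 3
f 13 15 12
f 16 13 12
f 12 15 14
f 14 16 12
f 13 19 15
f 17 13 16
f 17 19 13
f 15 19 14
f 18 16 14
f 14 19 18
f 18 17 16
f 19 17 18
f 20 31 25
f 20 25 21
f 20 21 27
f 20 27 30
f 20 30 31
f 21 25 29
f 25 31 24
f 31 30 22
f 30 27 26
f 27 21 28
f 23 29 24
f 23 24 22
f 23 22 26
f 23 26 28
f 23 28 29
f 24 29 25
f 22 24 31
f 26 22 30
f 28 26 27
f 29 28 21
f 33 32 35
f 33 35 34
f 35 32 36
f 35 36 34
f 36 32 37
f 36 37 34
f 37 32 38
f 37 38 34
f 38 32 39
f 38 39 34
f 39 32 40
f 39 40 34
f 40 32 41
f 40 41 34
f 41 32 42
f 41 42 34
f 42 32 43
f 42 43 34
f 43 32 33
f 43 33 34



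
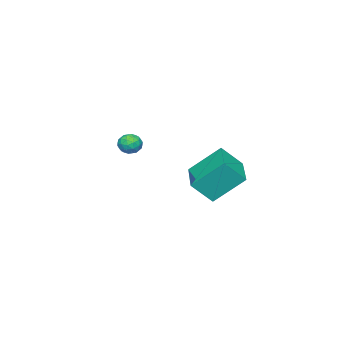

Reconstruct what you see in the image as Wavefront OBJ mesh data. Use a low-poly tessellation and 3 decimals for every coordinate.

v -2.973 -3.064 -3.195
v -2.497 -2.936 -2.737
v -2.483 -4.004 -3.443
v -2.007 -3.876 -2.985
v -2.635 -4.015 -2.787
v -2.938 -3.434 -2.634
v -2.042 -3.506 -3.546
v -2.345 -2.925 -3.393
v -1.922 -3.209 -2.954
v -2.288 -3.524 -2.485
v -2.692 -3.416 -3.695
v -3.058 -3.731 -3.226
v -2.778 -2.917 -2.944
v -2.202 -4.023 -3.236
v -2.571 -4.104 -3.12
v -2.291 -4.029 -2.85
v -3.037 -3.21 -2.884
v -2.757 -3.135 -2.615
v -2.838 -3.769 -2.644
v -2.223 -3.805 -3.565
v -1.943 -3.73 -3.296
v -2.689 -2.911 -3.33
v -2.409 -2.836 -3.06
v -2.142 -3.171 -3.536
v -2.16 -3.003 -2.803
v -1.872 -3.555 -2.949
v -1.893 -3.338 -3.278
v -2.071 -2.996 -3.188
v -2.375 -3.188 -2.527
v -2.087 -3.74 -2.673
v -2.456 -3.822 -2.557
v -2.634 -3.481 -2.467
v -2.037 -3.348 -2.655
v -2.893 -3.2 -3.507
v -2.605 -3.752 -3.653
v -2.346 -3.459 -3.713
v -2.524 -3.118 -3.623
v -3.108 -3.385 -3.231
v -2.82 -3.937 -3.377
v -2.909 -3.944 -2.992
v -3.087 -3.602 -2.902
v -2.943 -3.592 -3.525
v -2.357 1.309 -4.802
v -3.149 2.638 -3.352
v -0.645 2.574 -5.026
v -1.438 3.903 -3.576
v -1.642 0.537 -3.704
v -2.435 1.866 -2.254
v 0.069 1.802 -3.928
v -0.723 3.131 -2.478
f 1 38 17
f 38 12 41
f 17 41 6
f 38 41 17
f 1 17 13
f 17 6 18
f 13 18 2
f 17 18 13
f 1 13 22
f 13 2 23
f 22 23 8
f 13 23 22
f 1 22 34
f 22 8 37
f 34 37 11
f 22 37 34
f 1 34 38
f 34 11 42
f 38 42 12
f 34 42 38
f 2 18 29
f 18 6 32
f 29 32 10
f 18 32 29
f 6 41 19
f 41 12 40
f 19 40 5
f 41 40 19
f 12 42 39
f 42 11 35
f 39 35 3
f 42 35 39
f 11 37 36
f 37 8 24
f 36 24 7
f 37 24 36
f 8 23 28
f 23 2 25
f 28 25 9
f 23 25 28
f 4 30 16
f 30 10 31
f 16 31 5
f 30 31 16
f 4 16 14
f 16 5 15
f 14 15 3
f 16 15 14
f 4 14 21
f 14 3 20
f 21 20 7
f 14 20 21
f 4 21 26
f 21 7 27
f 26 27 9
f 21 27 26
f 4 26 30
f 26 9 33
f 30 33 10
f 26 33 30
f 5 31 19
f 31 10 32
f 19 32 6
f 31 32 19
f 3 15 39
f 15 5 40
f 39 40 12
f 15 40 39
f 7 20 36
f 20 3 35
f 36 35 11
f 20 35 36
f 9 27 28
f 27 7 24
f 28 24 8
f 27 24 28
f 10 33 29
f 33 9 25
f 29 25 2
f 33 25 29
f 44 46 43
f 47 44 43
f 43 46 45
f 45 47 43
f 44 50 46
f 48 44 47
f 48 50 44
f 46 50 45
f 49 47 45
f 45 50 49
f 49 48 47
f 50 48 49

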